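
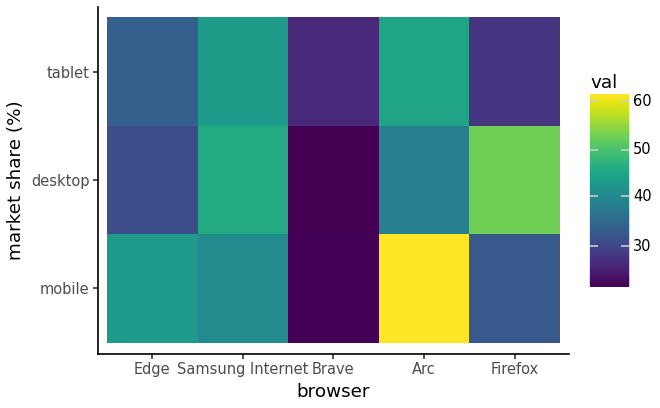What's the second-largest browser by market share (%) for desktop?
Samsung Internet

Top 3 for desktop: Firefox ≈ 55, Samsung Internet ≈ 45, Arc ≈ 40.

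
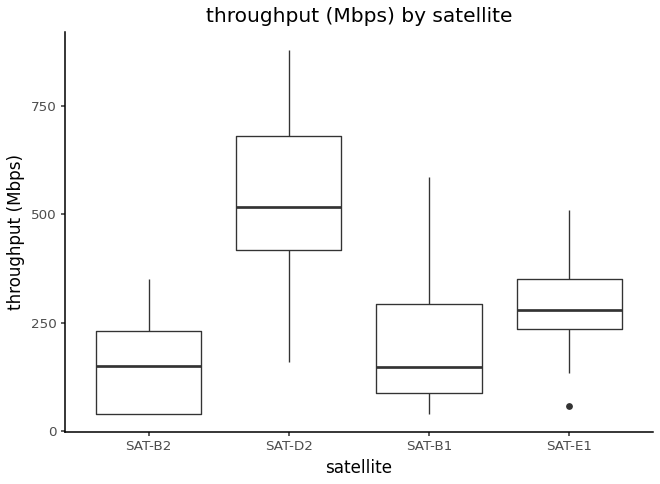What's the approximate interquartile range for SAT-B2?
≈ 200

Q3 ≈ 250, Q1 ≈ 50; IQR ≈ 200.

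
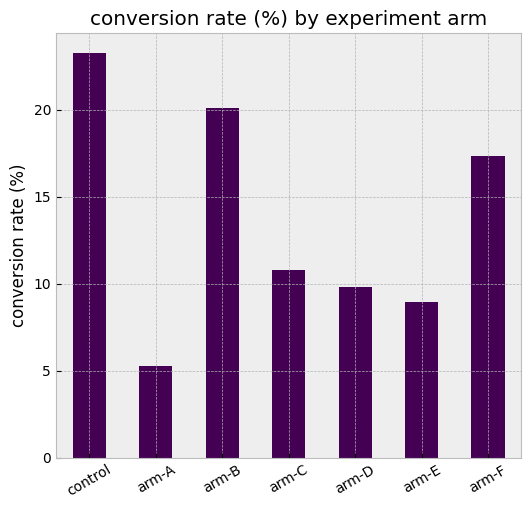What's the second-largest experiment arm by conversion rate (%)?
arm-B

Top 3: control ≈ 24, arm-B ≈ 20, arm-F ≈ 18.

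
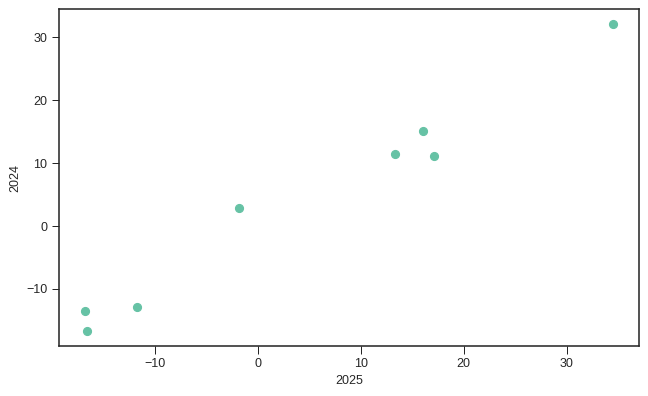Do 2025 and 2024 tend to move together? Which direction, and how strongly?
positive, strong

Points are positively correlated; strong (|r| ≈ 1.0).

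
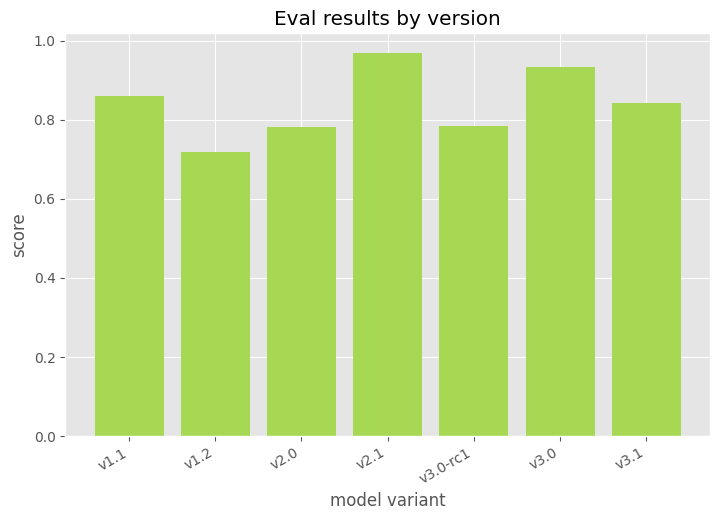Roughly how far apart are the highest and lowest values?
≈ 0.3

Max v2.1 ≈ 1.0, min v1.2 ≈ 0.7; range ≈ 0.3.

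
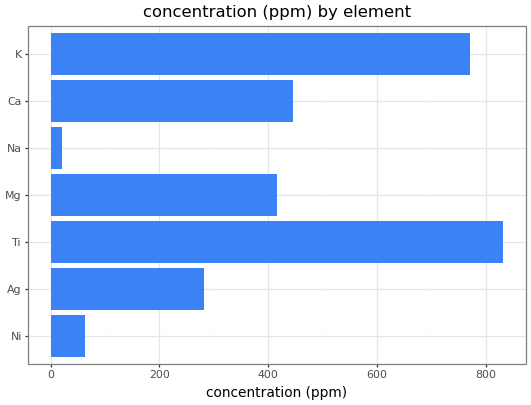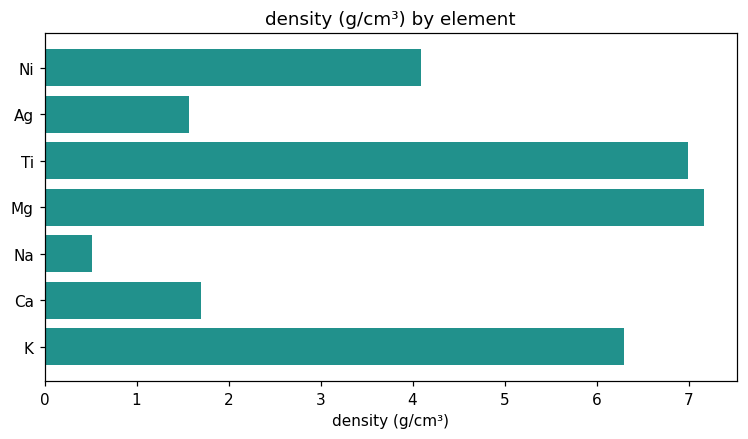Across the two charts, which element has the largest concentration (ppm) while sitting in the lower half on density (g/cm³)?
Ca

Chart 2 median density (g/cm³) ≈ 4; below-median elements: Ag, Na, Ca. Among those, Ca has the highest concentration (ppm) (≈ 400).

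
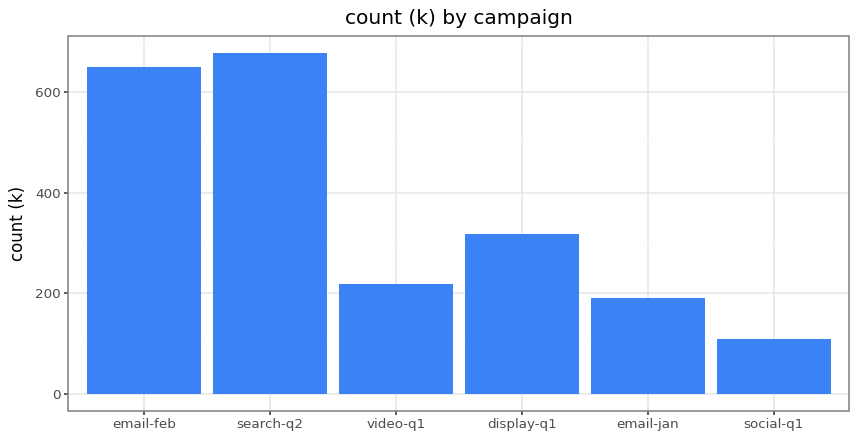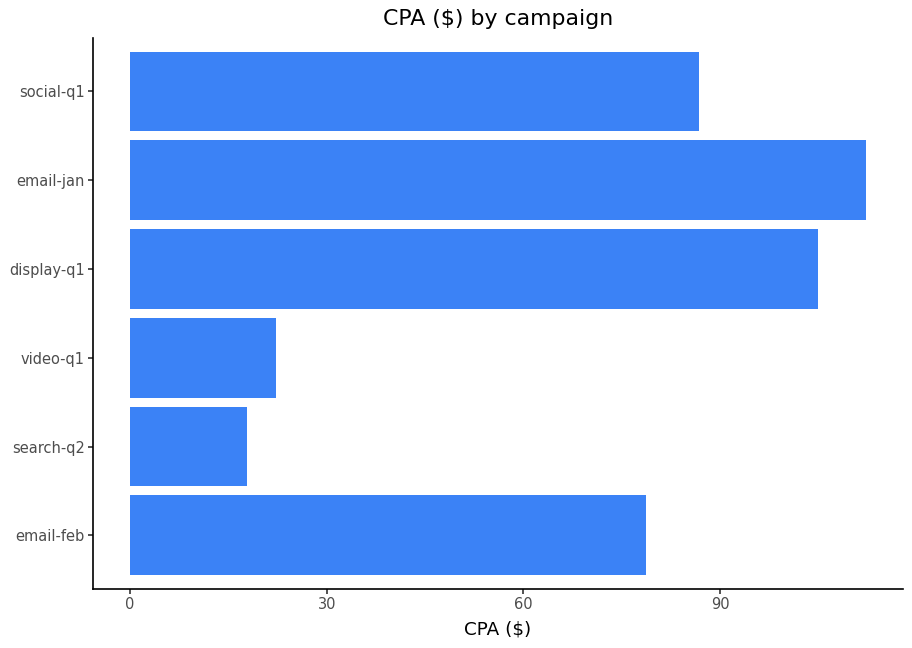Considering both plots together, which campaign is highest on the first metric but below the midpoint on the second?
Chart 2 median CPA ($) ≈ 80; below-median campaigns: email-feb, search-q2, video-q1. Among those, search-q2 has the highest count (k) (≈ 700).

search-q2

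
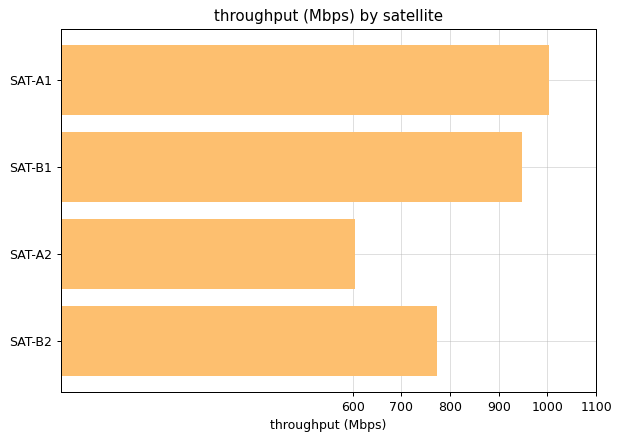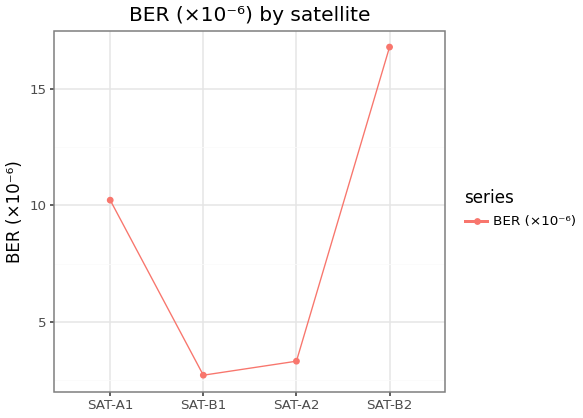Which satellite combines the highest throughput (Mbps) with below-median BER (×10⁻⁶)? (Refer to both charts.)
SAT-B1

Chart 2 median BER (×10⁻⁶) ≈ 6; below-median satellites: SAT-B1, SAT-A2. Among those, SAT-B1 has the highest throughput (Mbps) (≈ 900).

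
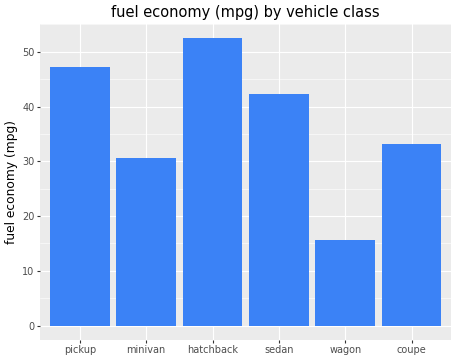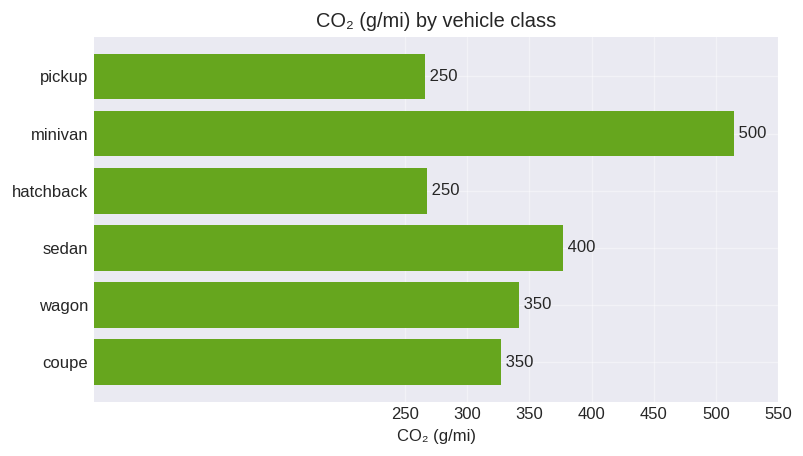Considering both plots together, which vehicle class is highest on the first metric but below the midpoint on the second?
hatchback

Chart 2 median CO₂ (g/mi) ≈ 350; below-median vehicle classes: pickup, hatchback, coupe. Among those, hatchback has the highest fuel economy (mpg) (≈ 50).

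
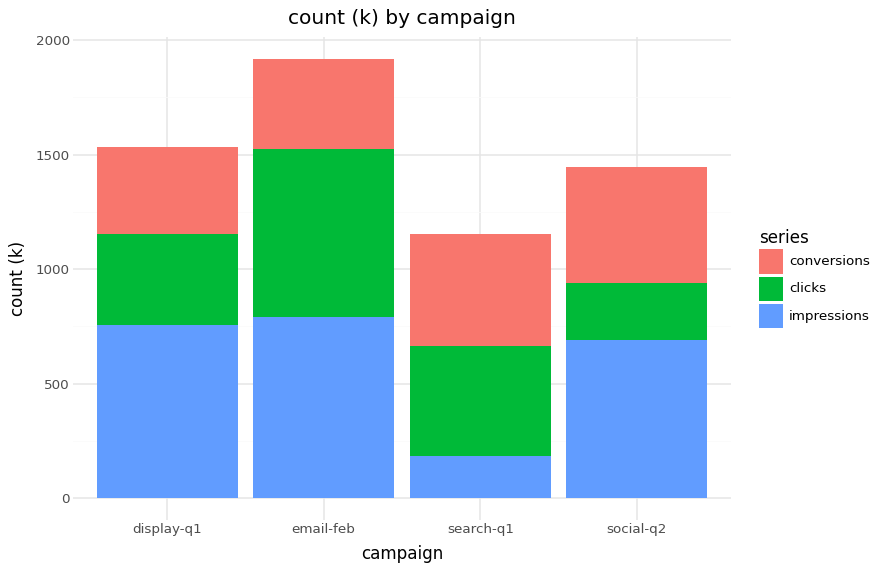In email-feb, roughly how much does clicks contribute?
clicks top ≈ 1600, bottom ≈ 800; segment ≈ 800.

≈ 800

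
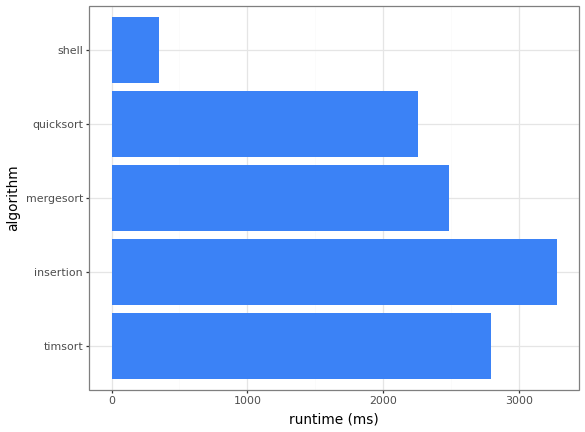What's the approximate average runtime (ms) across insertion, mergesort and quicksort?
≈ 2833

(3500 + 2500 + 2500) / 3 ≈ 2833.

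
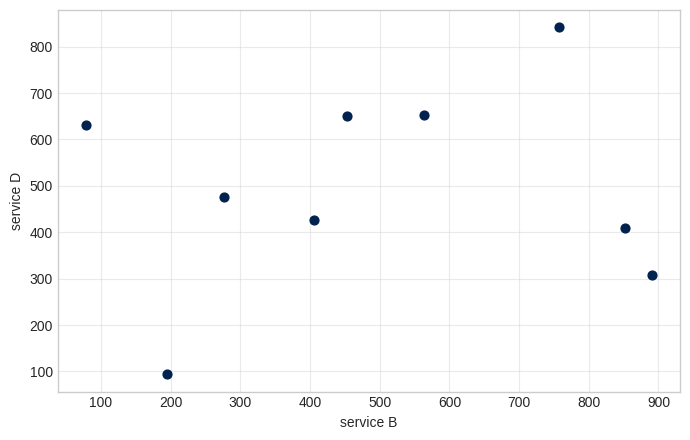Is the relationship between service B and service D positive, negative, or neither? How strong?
no clear correlation

Points are roughly uncorrelated; weak (|r| ≈ 0.1).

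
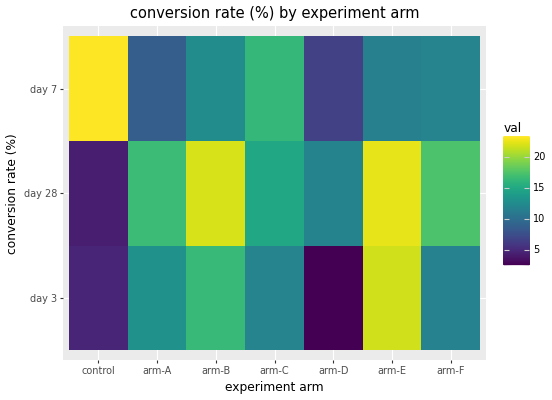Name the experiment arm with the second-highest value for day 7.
arm-C

Top 3 for day 7: control ≈ 24, arm-C ≈ 16, arm-B ≈ 12.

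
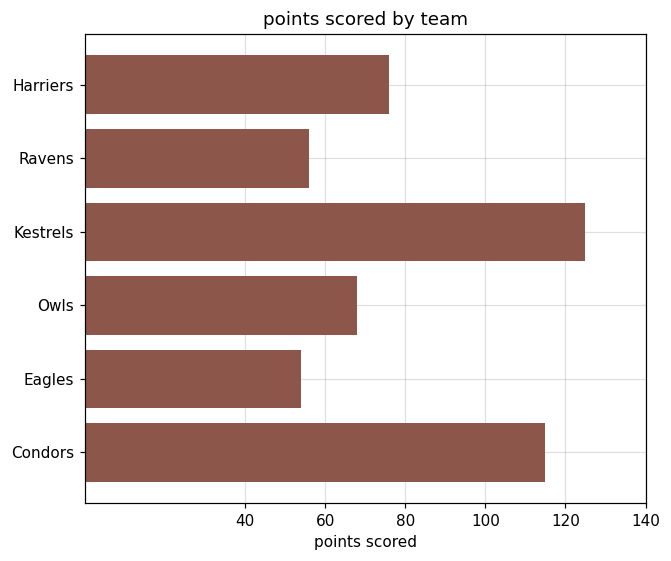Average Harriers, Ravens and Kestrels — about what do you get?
(80 + 60 + 120) / 3 ≈ 87.

≈ 87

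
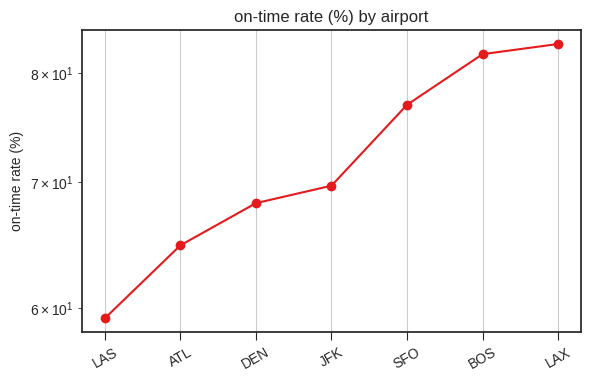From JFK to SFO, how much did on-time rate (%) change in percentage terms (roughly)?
JFK ≈ 70, SFO ≈ 76; (76 − 70) / 70 ≈ +8.6%.

≈ +8.6%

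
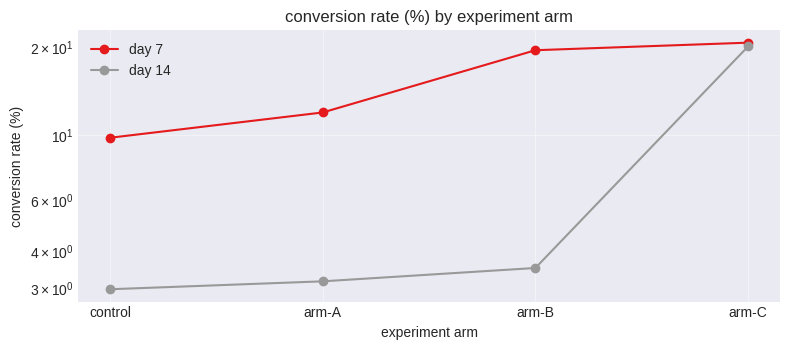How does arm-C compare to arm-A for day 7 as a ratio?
≈ 1.67×

arm-C ≈ 20, arm-A ≈ 12; 20/12 ≈ 1.67.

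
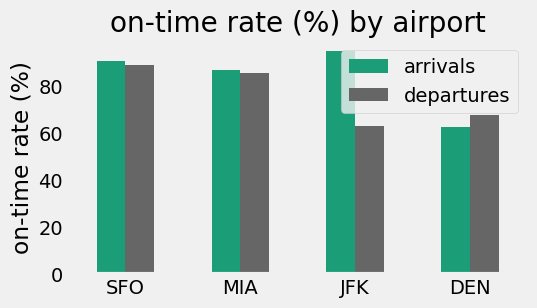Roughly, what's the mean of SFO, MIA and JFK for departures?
≈ 80

(90 + 90 + 60) / 3 ≈ 80.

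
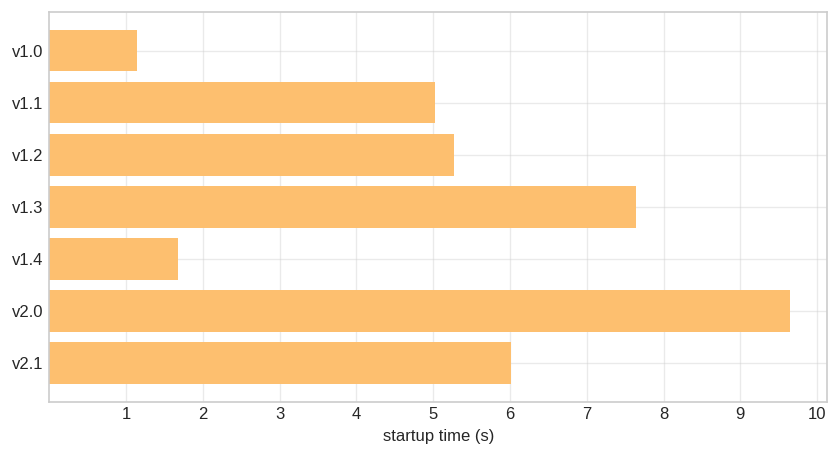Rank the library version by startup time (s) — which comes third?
Top 4: v2.0 ≈ 10, v1.3 ≈ 8, v2.1 ≈ 6, v1.2 ≈ 5.

v2.1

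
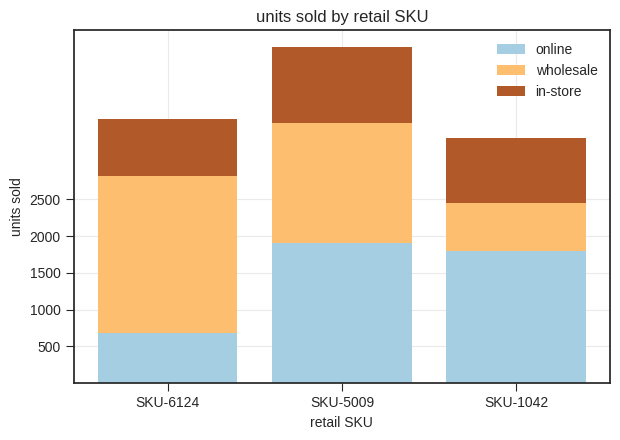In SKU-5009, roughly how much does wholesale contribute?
wholesale top ≈ 3500, bottom ≈ 2000; segment ≈ 1500.

≈ 1500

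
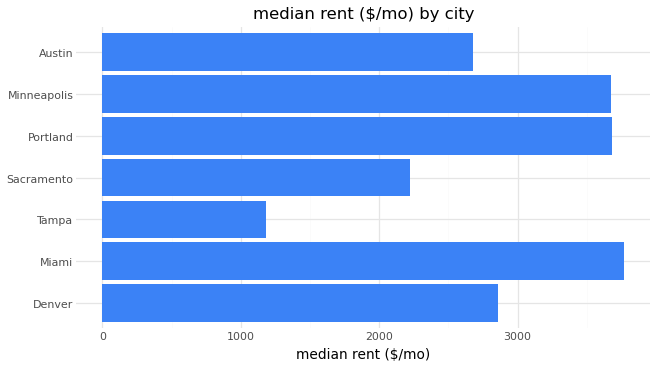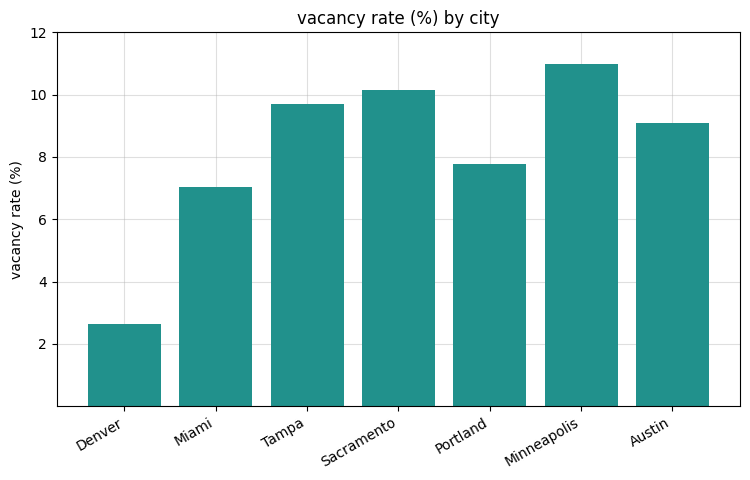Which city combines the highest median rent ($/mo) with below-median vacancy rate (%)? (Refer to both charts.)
Miami

Chart 2 median vacancy rate (%) ≈ 10; below-median cities: Denver, Miami, Portland. Among those, Miami has the highest median rent ($/mo) (≈ 4000).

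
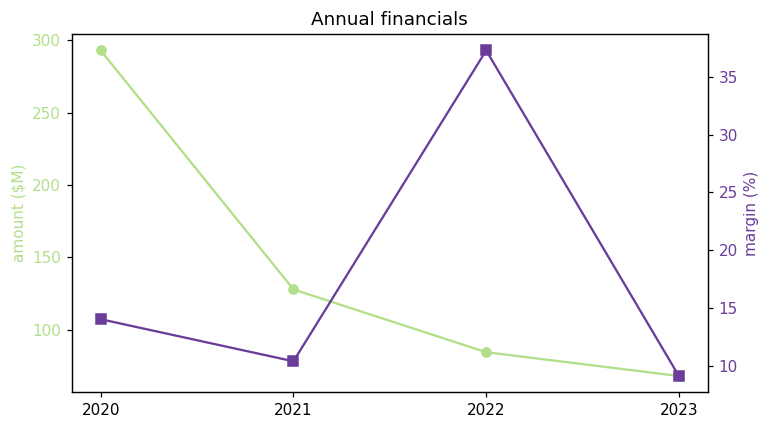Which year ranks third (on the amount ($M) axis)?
2022

Top 4 (on the amount ($M) axis): 2020 ≈ 300, 2021 ≈ 120, 2022 ≈ 80, 2023 ≈ 60.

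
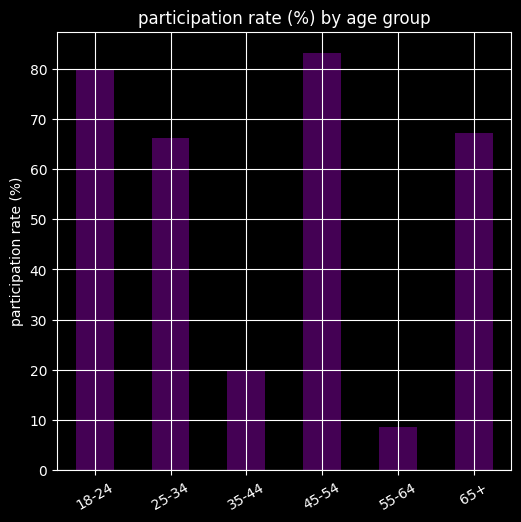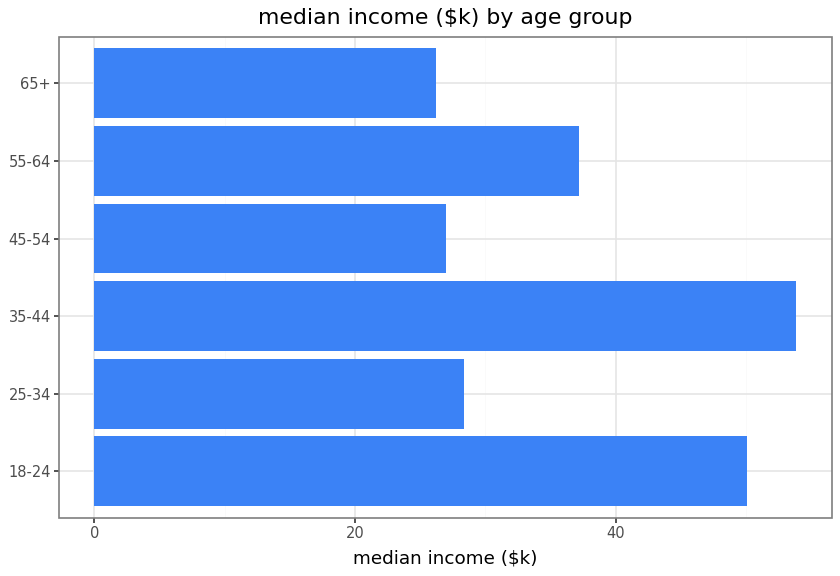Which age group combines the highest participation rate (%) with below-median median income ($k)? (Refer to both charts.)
Chart 2 median median income ($k) ≈ 35; below-median age groups: 25-34, 45-54, 65+. Among those, 45-54 has the highest participation rate (%) (≈ 80).

45-54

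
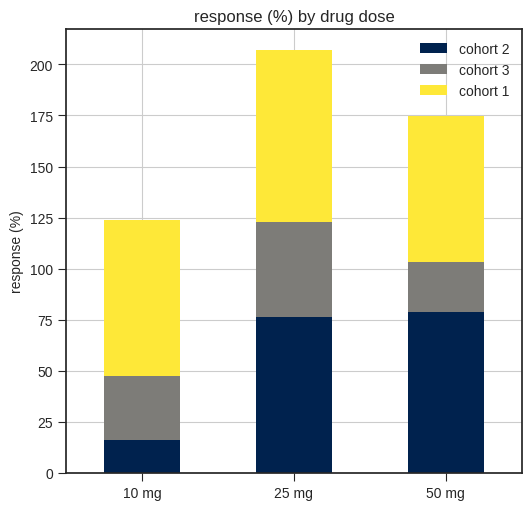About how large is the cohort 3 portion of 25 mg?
≈ 40

cohort 3 top ≈ 120, bottom ≈ 80; segment ≈ 40.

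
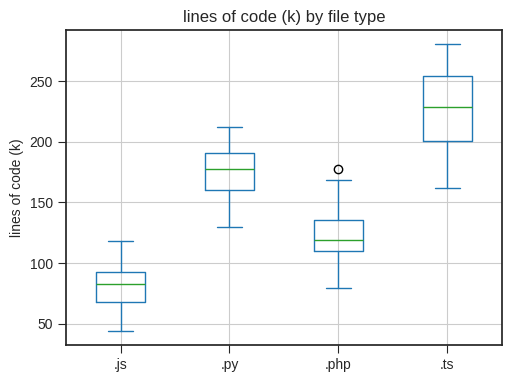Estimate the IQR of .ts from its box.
≈ 60

Q3 ≈ 260, Q1 ≈ 200; IQR ≈ 60.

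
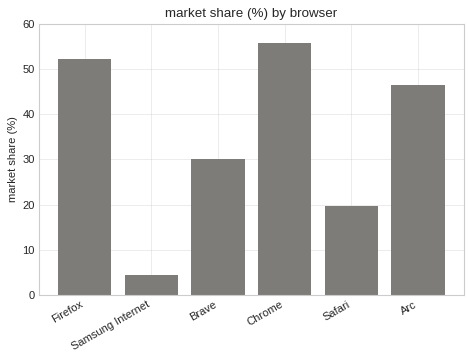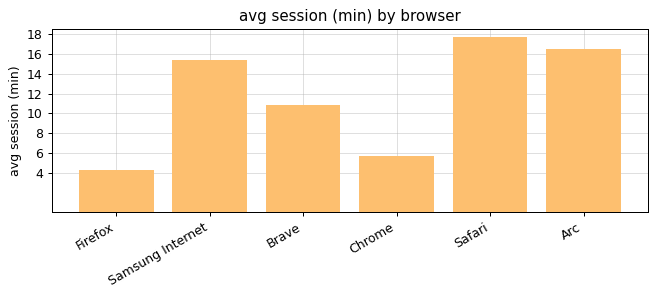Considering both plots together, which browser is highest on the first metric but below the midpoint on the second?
Chart 2 median avg session (min) ≈ 14; below-median browsers: Firefox, Brave, Chrome. Among those, Chrome has the highest market share (%) (≈ 60).

Chrome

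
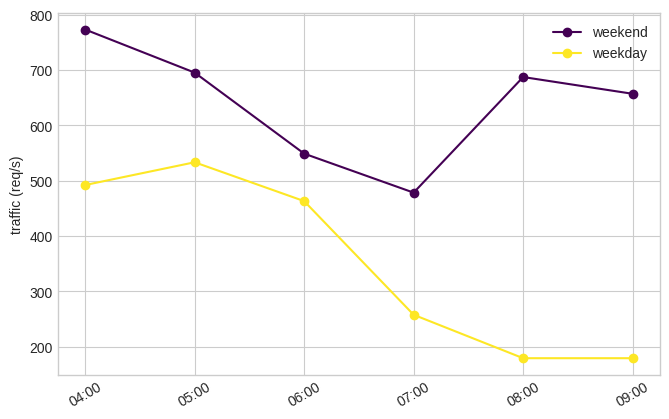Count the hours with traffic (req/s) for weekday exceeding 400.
Above 400: 04:00, 05:00, 06:00.

3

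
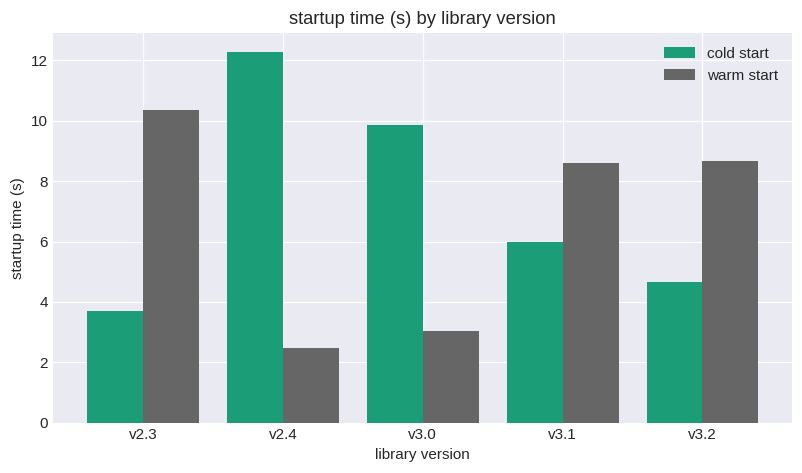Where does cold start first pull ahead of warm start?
v2.3: cold start ≈ 4 vs warm start ≈ 10 (not yet); v2.4: cold start ≈ 12 vs warm start ≈ 2 (first crossover).

v2.4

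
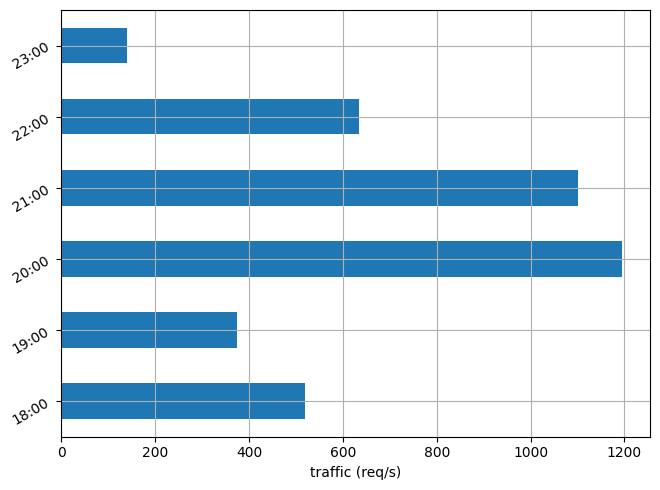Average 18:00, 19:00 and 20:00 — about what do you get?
≈ 700

(500 + 400 + 1200) / 3 ≈ 700.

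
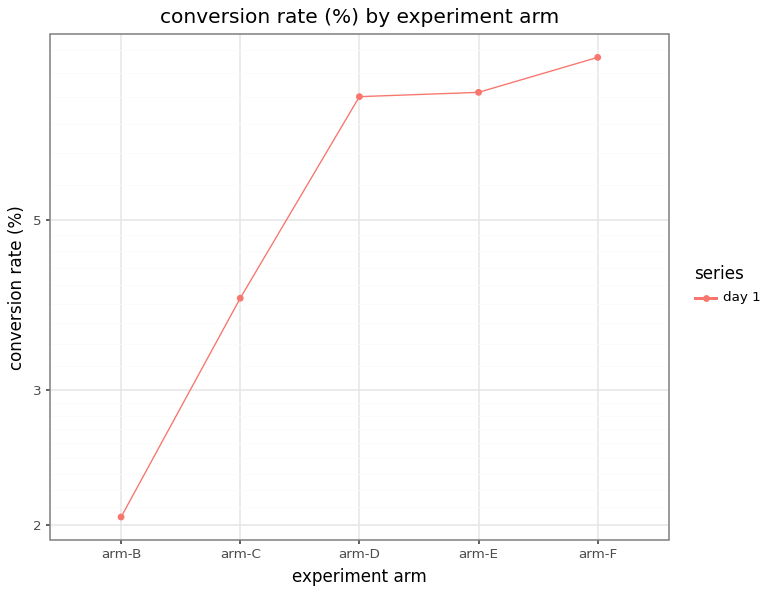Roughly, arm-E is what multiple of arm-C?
arm-E ≈ 7, arm-C ≈ 4; 7/4 ≈ 1.75.

≈ 1.75×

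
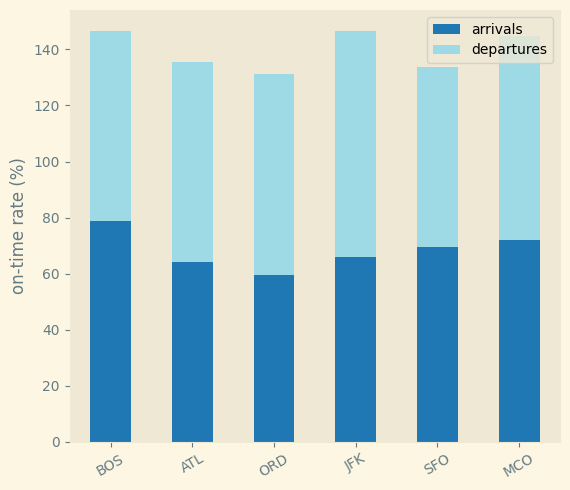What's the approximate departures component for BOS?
departures top ≈ 140, bottom ≈ 80; segment ≈ 60.

≈ 60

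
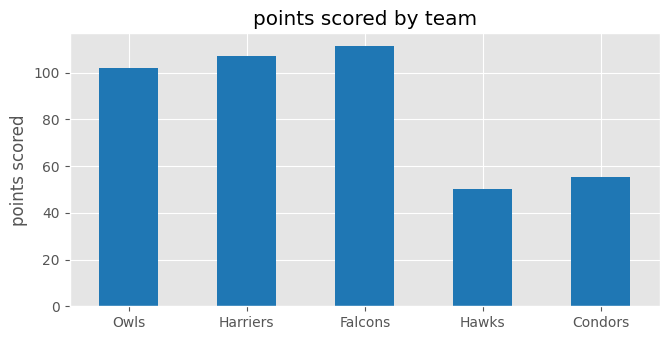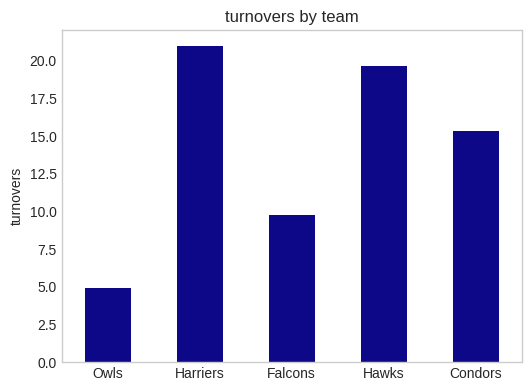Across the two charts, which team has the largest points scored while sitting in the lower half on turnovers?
Falcons

Chart 2 median turnovers ≈ 16; below-median teams: Owls, Falcons. Among those, Falcons has the highest points scored (≈ 120).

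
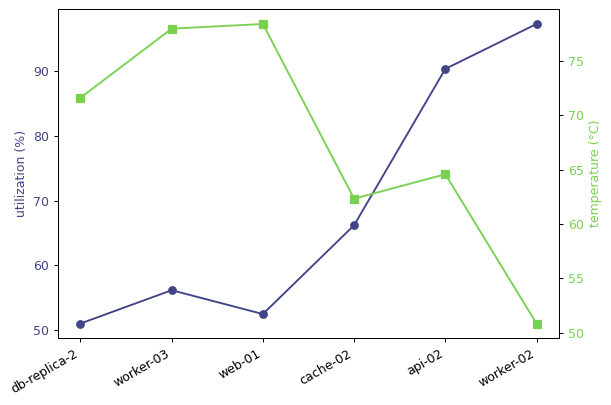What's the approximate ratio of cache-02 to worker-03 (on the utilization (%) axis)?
≈ 1.18×

cache-02 ≈ 65, worker-03 ≈ 55; 65/55 ≈ 1.18.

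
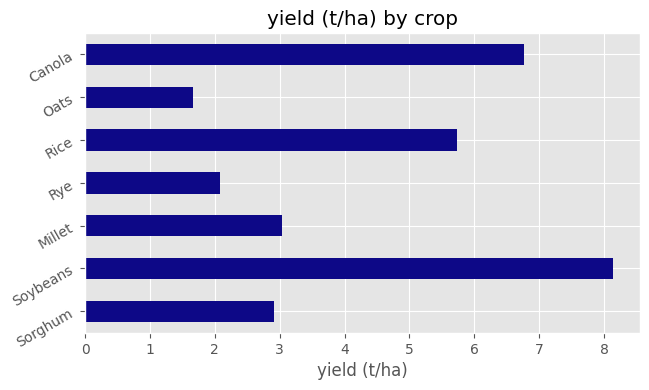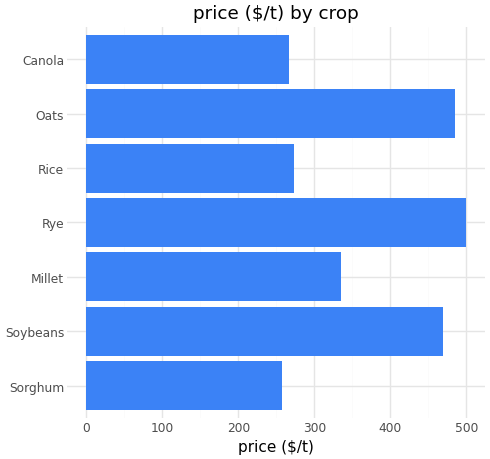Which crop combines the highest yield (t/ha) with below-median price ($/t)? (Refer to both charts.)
Chart 2 median price ($/t) ≈ 350; below-median crops: Sorghum, Rice, Canola. Among those, Canola has the highest yield (t/ha) (≈ 7).

Canola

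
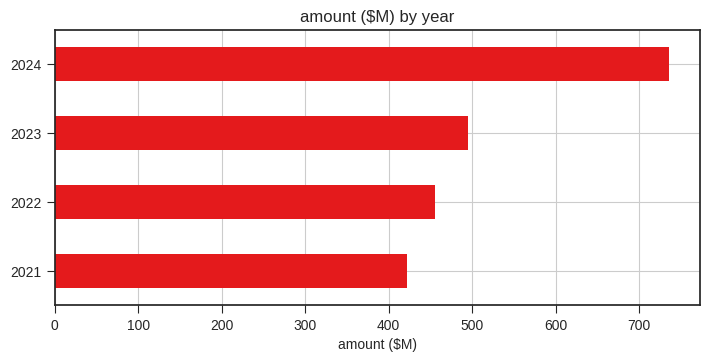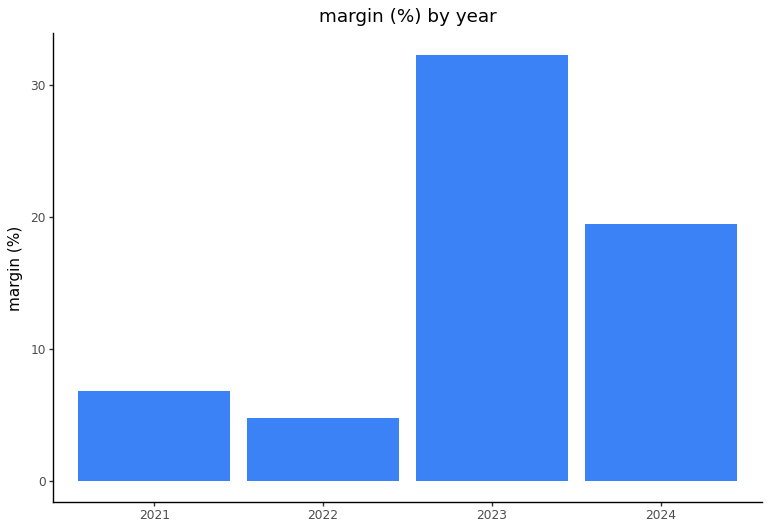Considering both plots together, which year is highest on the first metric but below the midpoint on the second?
Chart 2 median margin (%) ≈ 15; below-median years: 2021, 2022. Among those, 2022 has the highest amount ($M) (≈ 500).

2022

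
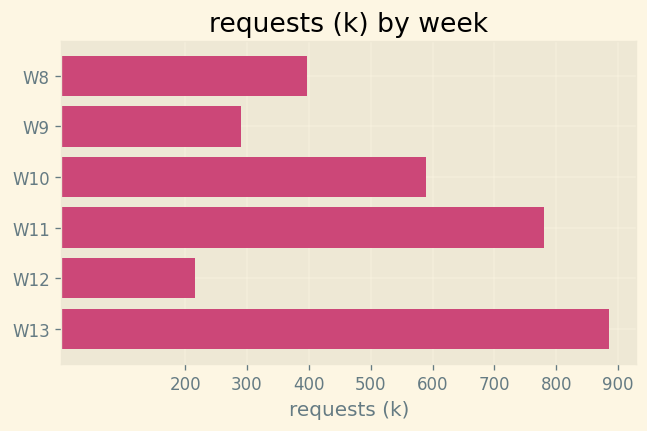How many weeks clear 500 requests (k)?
3

Above 500: W10, W11, W13.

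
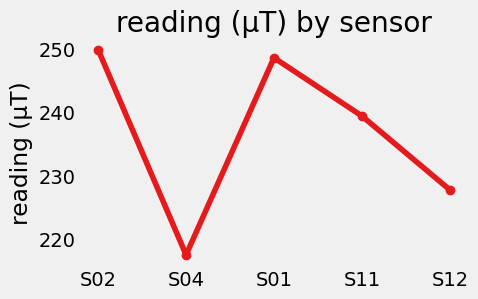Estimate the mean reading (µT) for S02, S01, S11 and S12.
≈ 242

(250 + 250 + 240 + 230) / 4 ≈ 242.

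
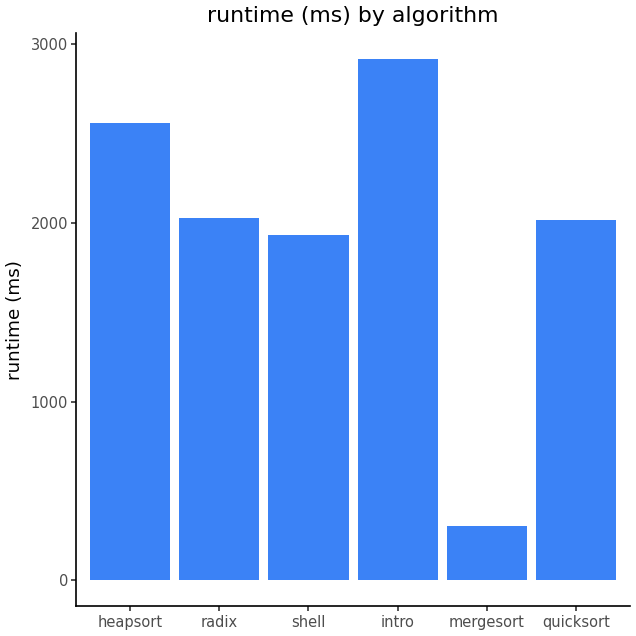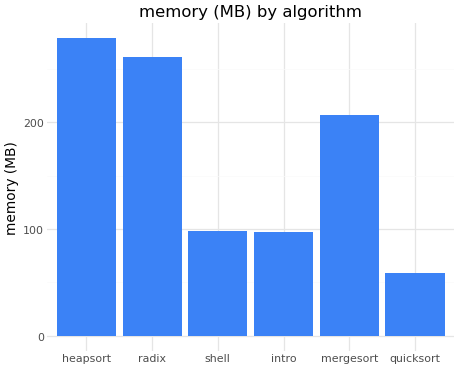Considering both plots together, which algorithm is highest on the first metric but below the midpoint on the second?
Chart 2 median memory (MB) ≈ 150; below-median algorithms: shell, intro, quicksort. Among those, intro has the highest runtime (ms) (≈ 3000).

intro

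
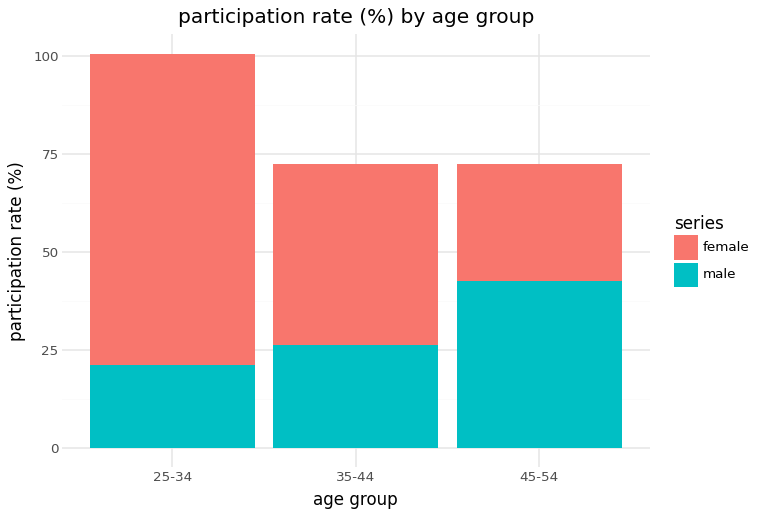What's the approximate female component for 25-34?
≈ 80

female top ≈ 100, bottom ≈ 20; segment ≈ 80.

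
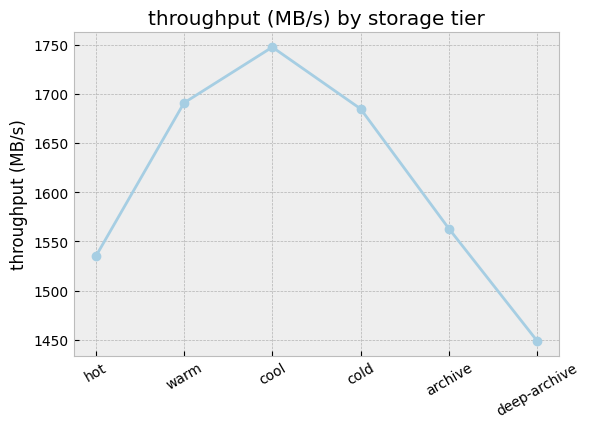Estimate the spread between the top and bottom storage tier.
≈ 300

Max cool ≈ 1750, min deep-archive ≈ 1450; range ≈ 300.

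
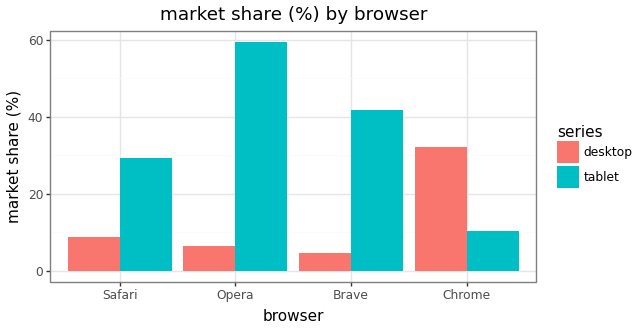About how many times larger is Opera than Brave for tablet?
≈ 1.5×

Opera ≈ 60, Brave ≈ 40; 60/40 ≈ 1.5.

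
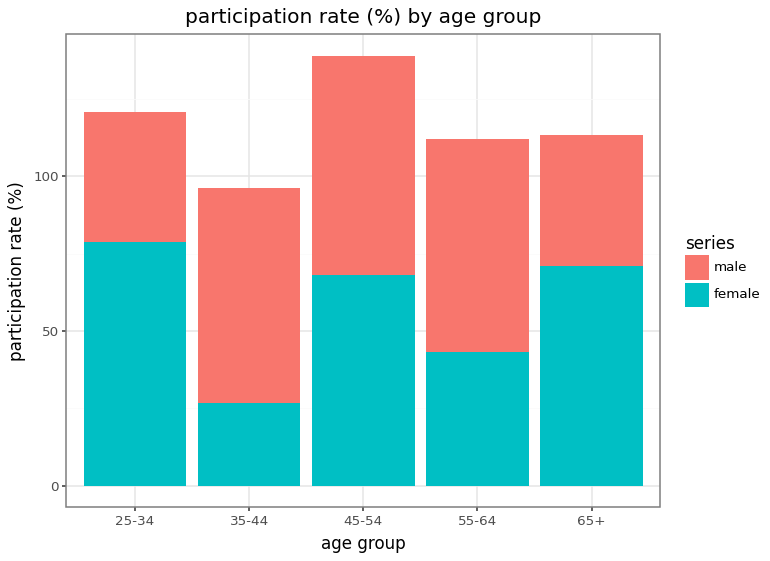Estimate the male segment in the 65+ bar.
≈ 40

male top ≈ 120, bottom ≈ 80; segment ≈ 40.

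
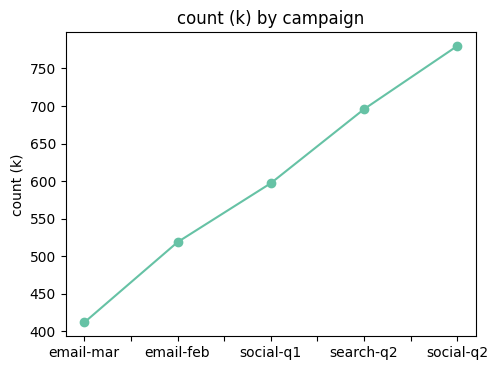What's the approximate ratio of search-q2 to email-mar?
≈ 1.75×

search-q2 ≈ 700, email-mar ≈ 400; 700/400 ≈ 1.75.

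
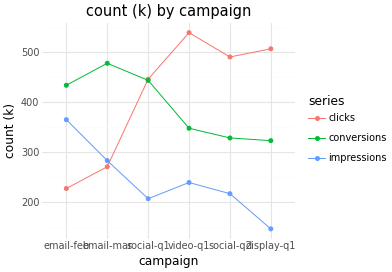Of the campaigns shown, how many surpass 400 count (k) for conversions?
3

Above 400: email-feb, email-mar, social-q1.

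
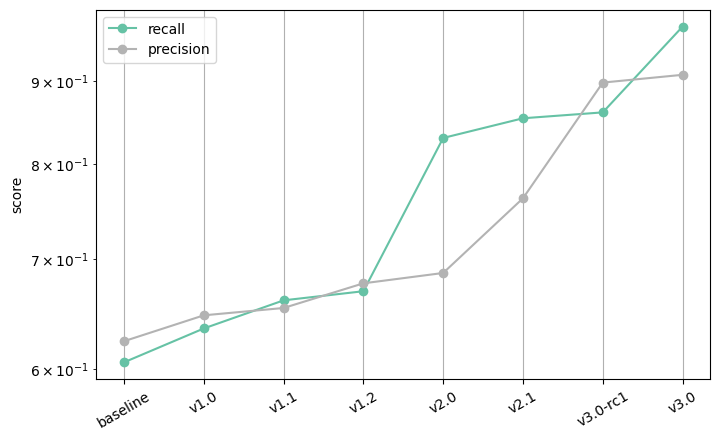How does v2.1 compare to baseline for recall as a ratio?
≈ 1.42×

v2.1 ≈ 0.85, baseline ≈ 0.60; 0.85/0.60 ≈ 1.42.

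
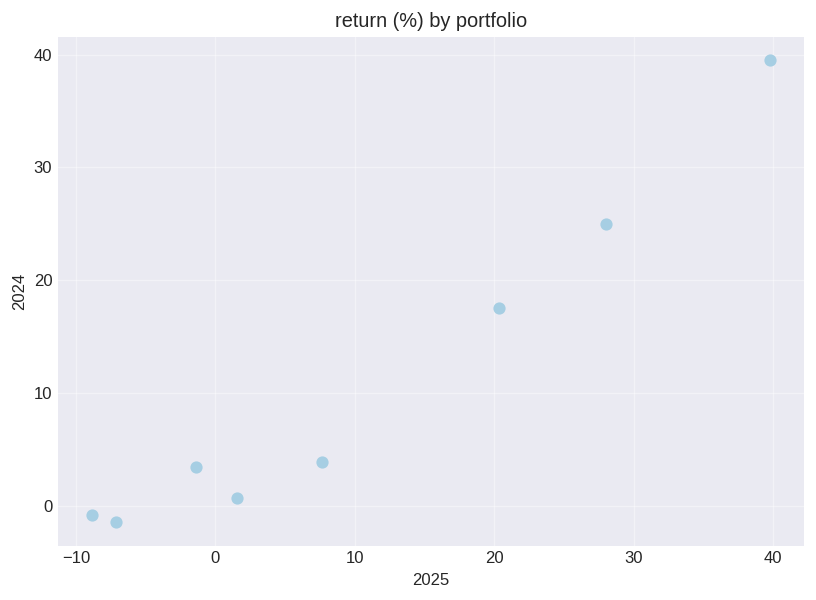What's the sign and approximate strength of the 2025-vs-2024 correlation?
positive, strong

Points are positively correlated; strong (|r| ≈ 1.0).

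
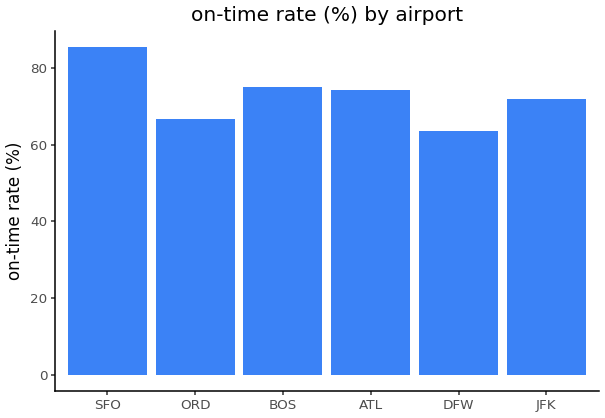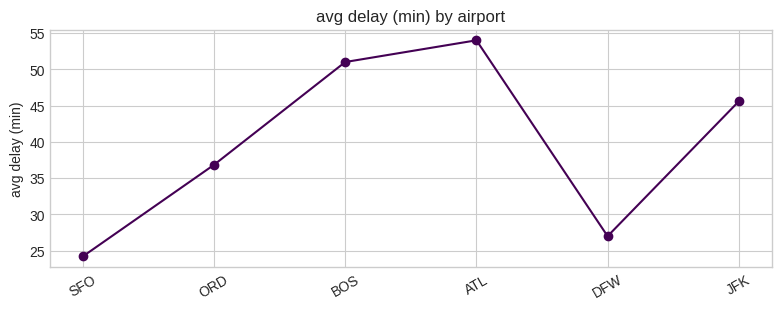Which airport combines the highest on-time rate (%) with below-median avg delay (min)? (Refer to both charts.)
SFO

Chart 2 median avg delay (min) ≈ 40; below-median airports: SFO, ORD, DFW. Among those, SFO has the highest on-time rate (%) (≈ 90).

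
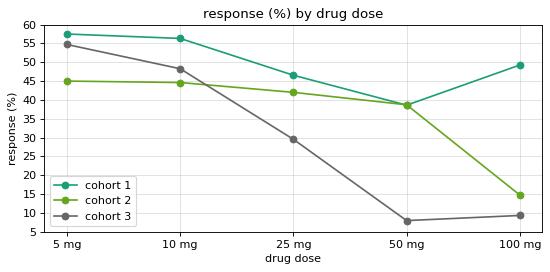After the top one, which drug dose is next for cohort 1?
10 mg

Top 3 for cohort 1: 5 mg ≈ 60, 10 mg ≈ 55, 100 mg ≈ 50.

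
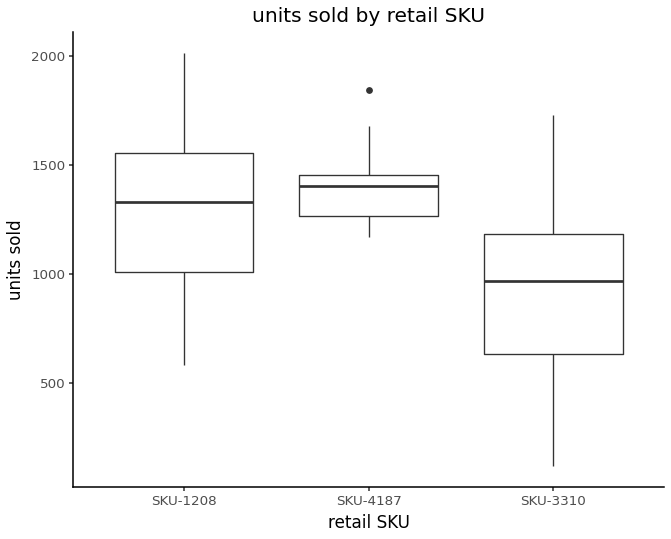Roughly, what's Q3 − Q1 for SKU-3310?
≈ 550

Q3 ≈ 1200, Q1 ≈ 650; IQR ≈ 550.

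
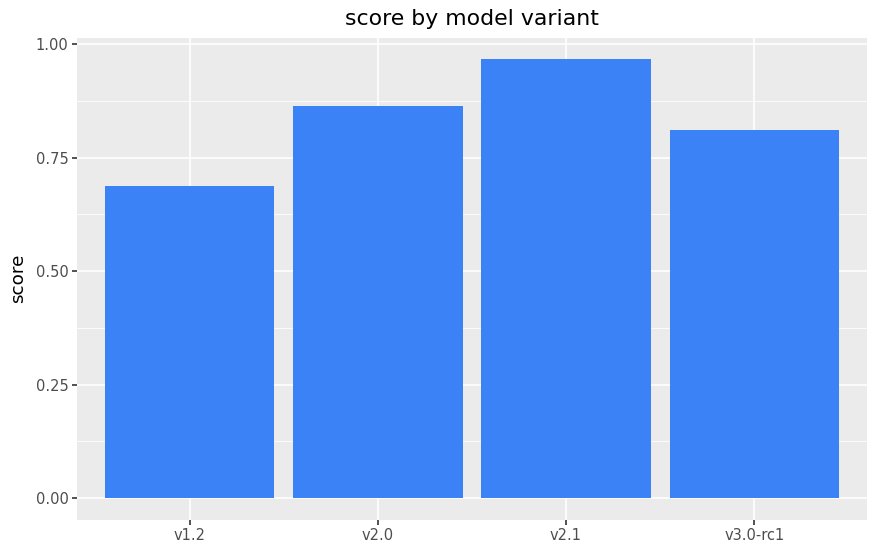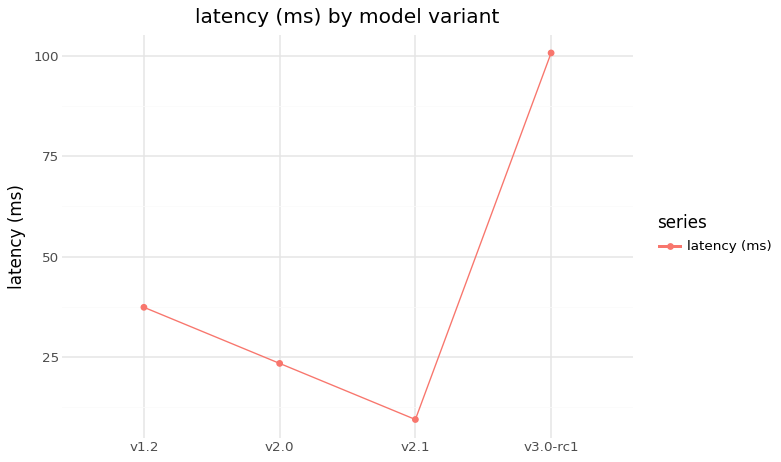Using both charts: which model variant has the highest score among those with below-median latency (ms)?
Chart 2 median latency (ms) ≈ 30; below-median model variants: v2.0, v2.1. Among those, v2.1 has the highest score (≈ 1).

v2.1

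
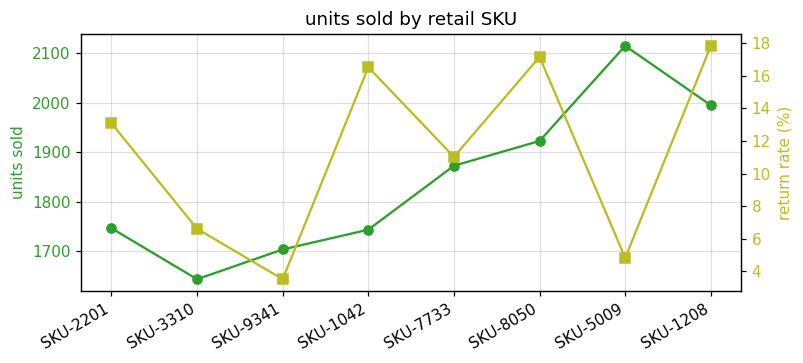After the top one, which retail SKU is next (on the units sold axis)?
SKU-1208

Top 3 (on the units sold axis): SKU-5009 ≈ 2100, SKU-1208 ≈ 2000, SKU-8050 ≈ 1900.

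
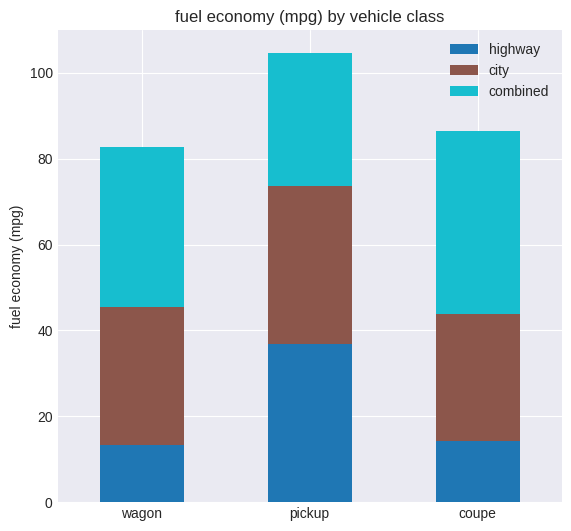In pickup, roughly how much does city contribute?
city top ≈ 70, bottom ≈ 40; segment ≈ 30.

≈ 30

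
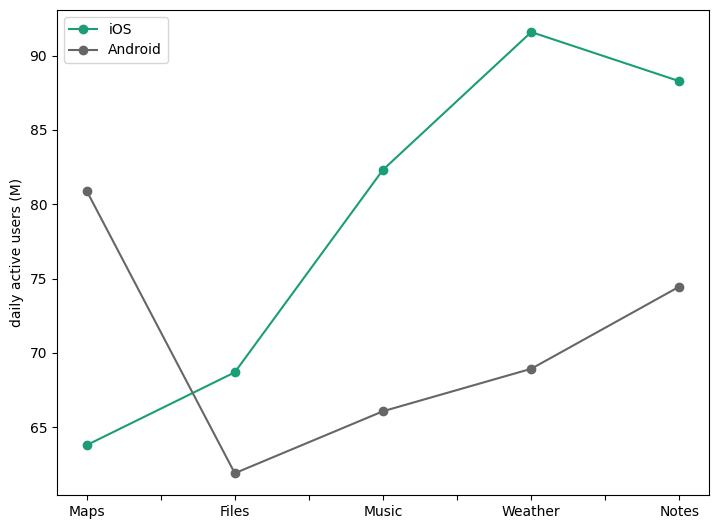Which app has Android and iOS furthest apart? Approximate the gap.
Weather: Android ≈ 70, iOS ≈ 90 → gap ≈ 20. Next-largest (Maps) is only ≈ 15.

Weather, ≈ 20 M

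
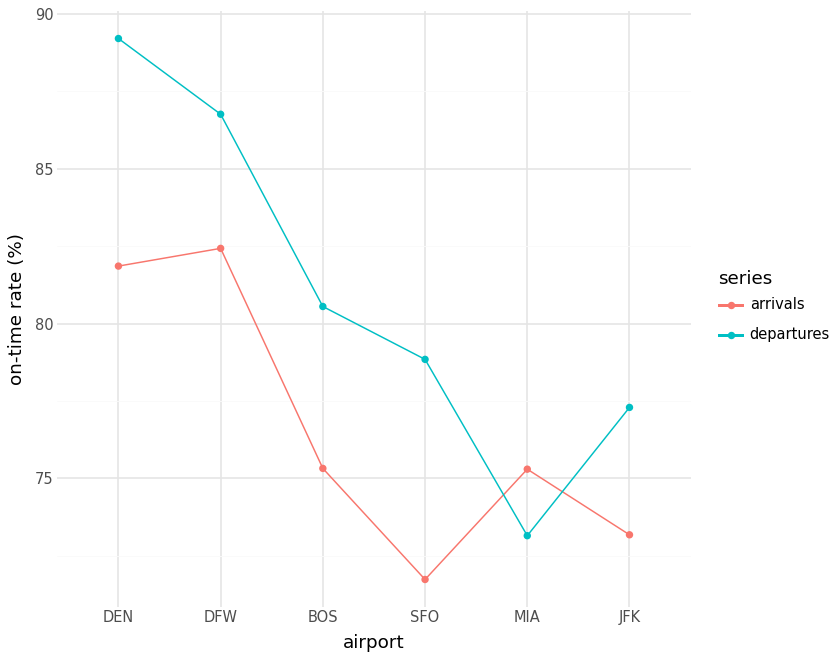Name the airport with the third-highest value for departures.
BOS

Top 4 for departures: DEN ≈ 90, DFW ≈ 86, BOS ≈ 80, SFO ≈ 78.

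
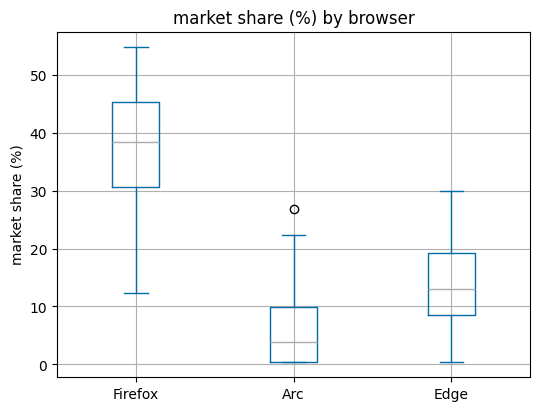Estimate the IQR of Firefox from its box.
≈ 15

Q3 ≈ 45, Q1 ≈ 30; IQR ≈ 15.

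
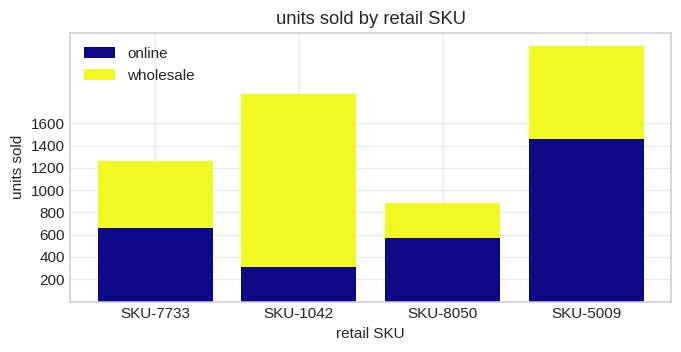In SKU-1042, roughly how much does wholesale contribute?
≈ 1400

wholesale top ≈ 1800, bottom ≈ 400; segment ≈ 1400.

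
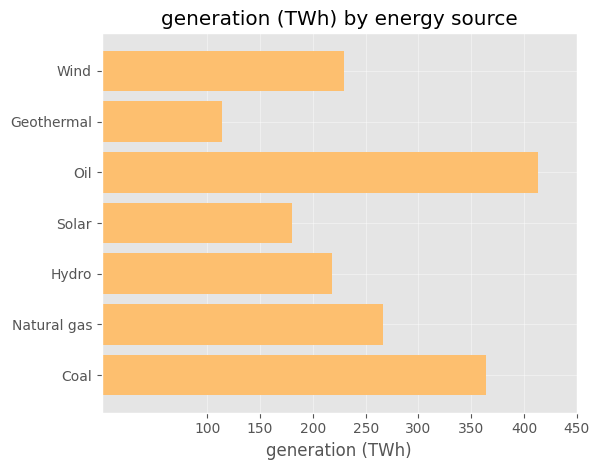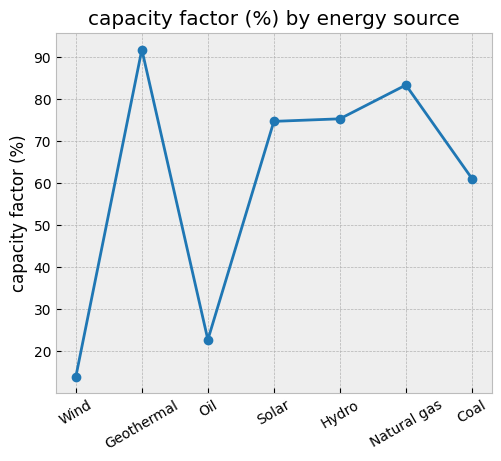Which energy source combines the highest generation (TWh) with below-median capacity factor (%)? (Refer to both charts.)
Chart 2 median capacity factor (%) ≈ 70; below-median energy sources: Wind, Oil, Coal. Among those, Oil has the highest generation (TWh) (≈ 400).

Oil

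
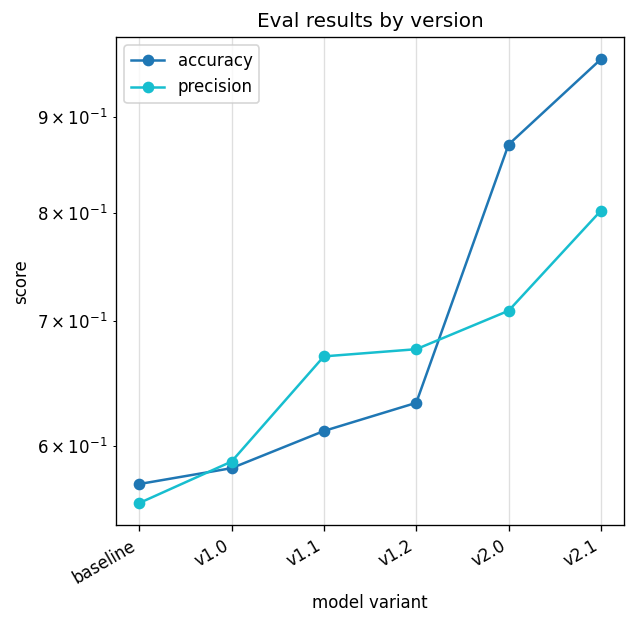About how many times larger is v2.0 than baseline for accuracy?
v2.0 ≈ 0.85, baseline ≈ 0.55; 0.85/0.55 ≈ 1.55.

≈ 1.55×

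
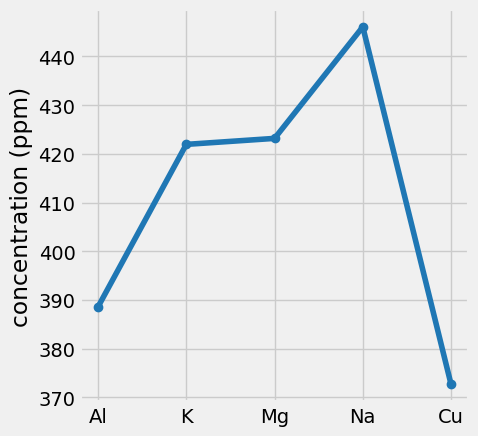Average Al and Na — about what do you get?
(390 + 450) / 2 ≈ 420.

≈ 420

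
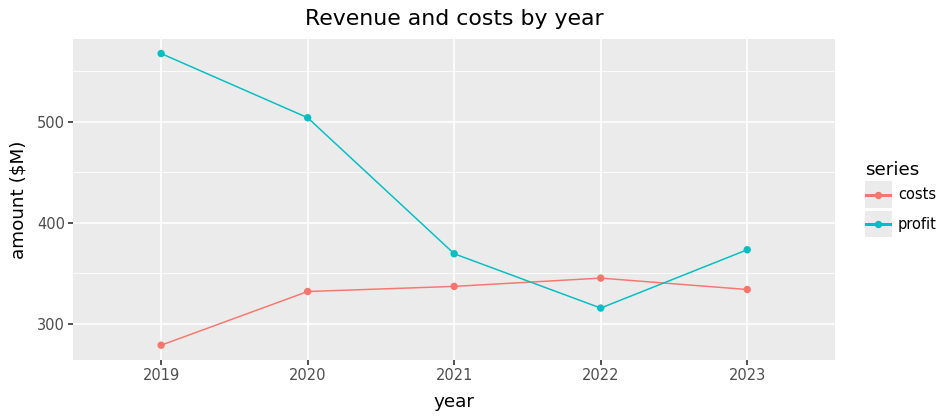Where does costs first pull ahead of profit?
2022

2021: costs ≈ 325 vs profit ≈ 375 (not yet); 2022: costs ≈ 350 vs profit ≈ 325 (first crossover).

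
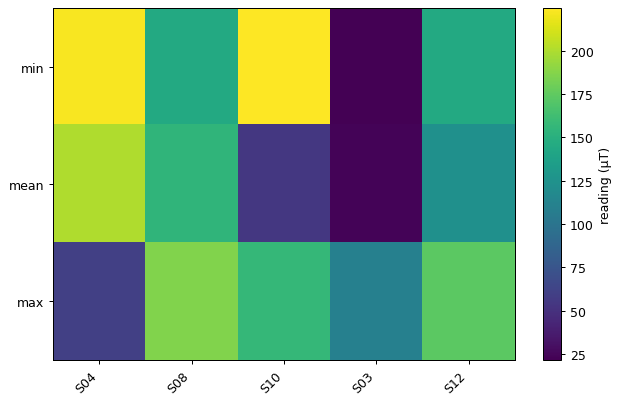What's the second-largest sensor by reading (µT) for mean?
Top 3 for mean: S04 ≈ 200, S08 ≈ 160, S12 ≈ 120.

S08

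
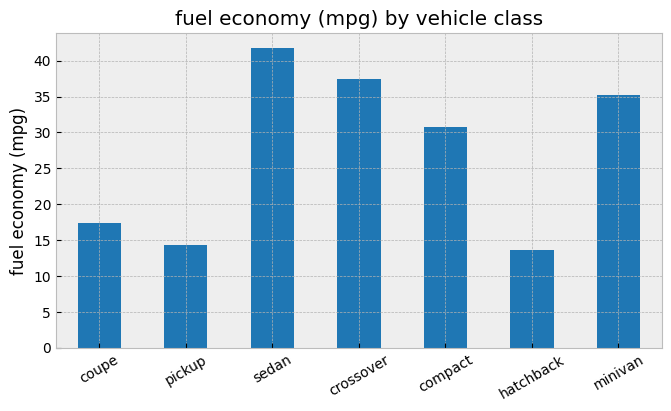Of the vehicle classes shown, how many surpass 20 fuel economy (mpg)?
Above 20: sedan, crossover, compact, minivan.

4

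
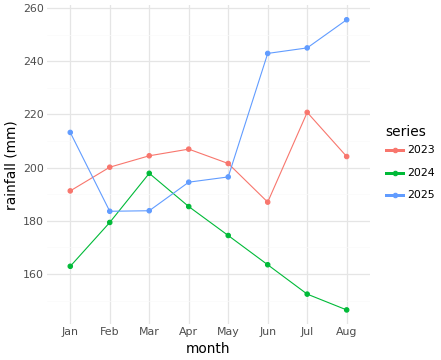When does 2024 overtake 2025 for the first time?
Mar

Feb: 2024 ≈ 180 vs 2025 ≈ 180 (not yet); Mar: 2024 ≈ 200 vs 2025 ≈ 180 (first crossover).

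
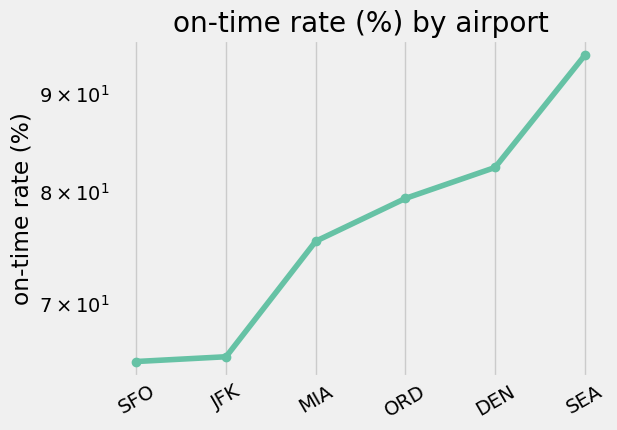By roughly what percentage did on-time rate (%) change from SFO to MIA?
SFO ≈ 65, MIA ≈ 75; (75 − 65) / 65 ≈ +15.4%.

≈ +15.4%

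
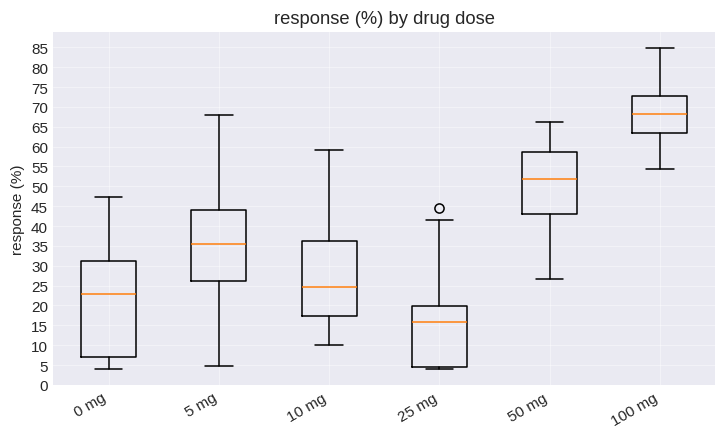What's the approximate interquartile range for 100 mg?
≈ 10

Q3 ≈ 75, Q1 ≈ 65; IQR ≈ 10.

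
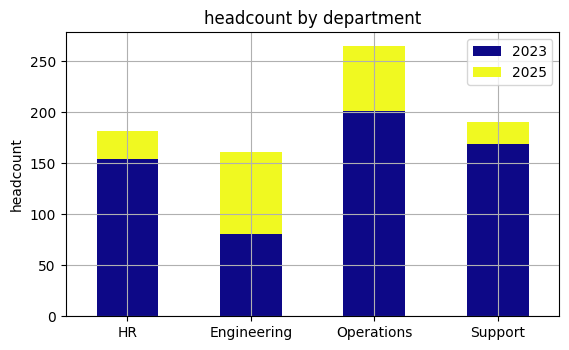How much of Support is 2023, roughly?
≈ 175

2023 top ≈ 175, bottom ≈ 0; segment ≈ 175.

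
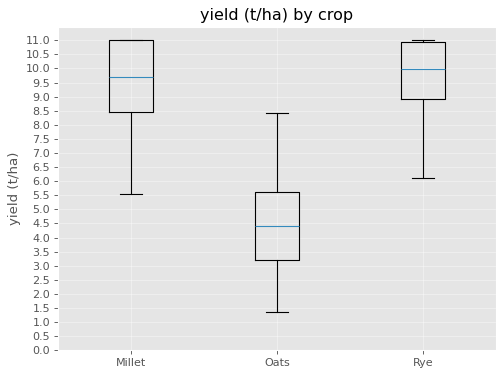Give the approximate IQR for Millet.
≈ 2.5

Q3 ≈ 11.0, Q1 ≈ 8.5; IQR ≈ 2.5.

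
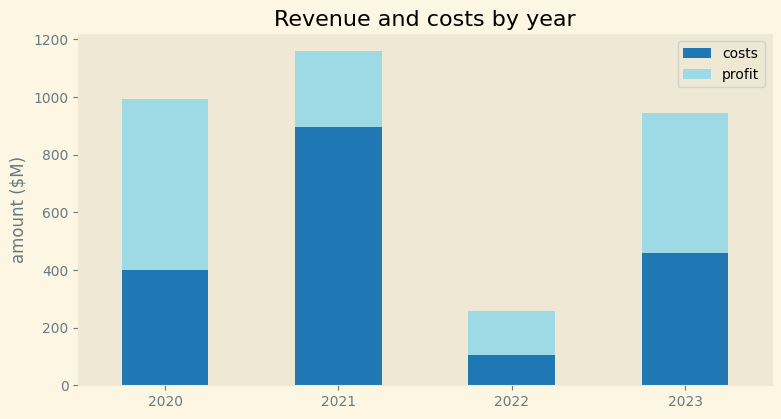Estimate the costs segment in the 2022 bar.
costs top ≈ 100, bottom ≈ 0; segment ≈ 100.

≈ 100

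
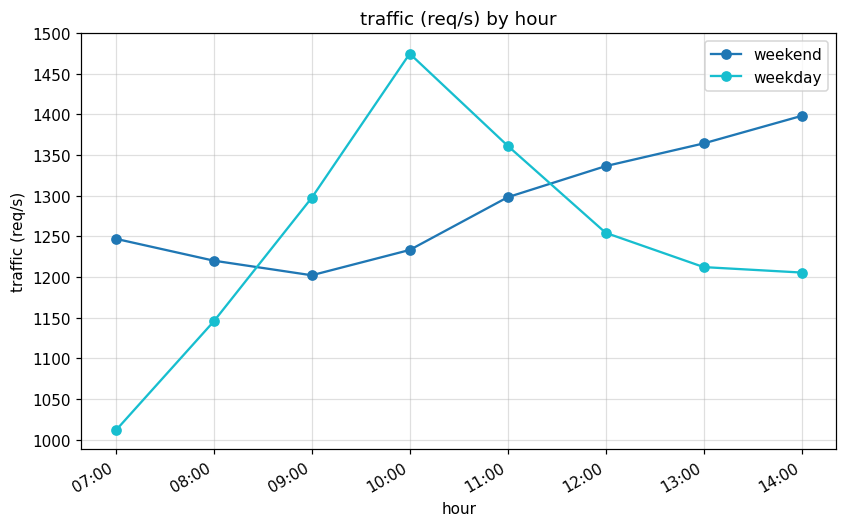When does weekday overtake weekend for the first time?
08:00: weekday ≈ 1150 vs weekend ≈ 1200 (not yet); 09:00: weekday ≈ 1300 vs weekend ≈ 1200 (first crossover).

09:00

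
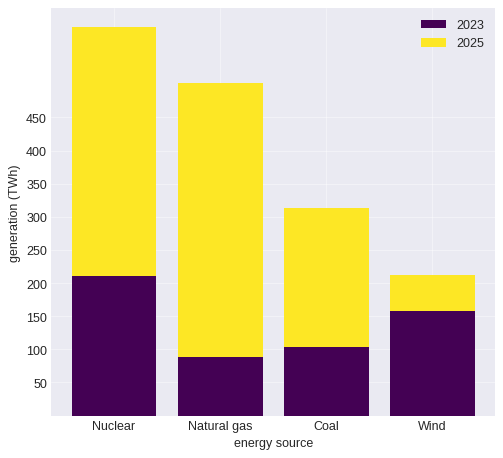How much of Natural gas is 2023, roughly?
≈ 100

2023 top ≈ 100, bottom ≈ 0; segment ≈ 100.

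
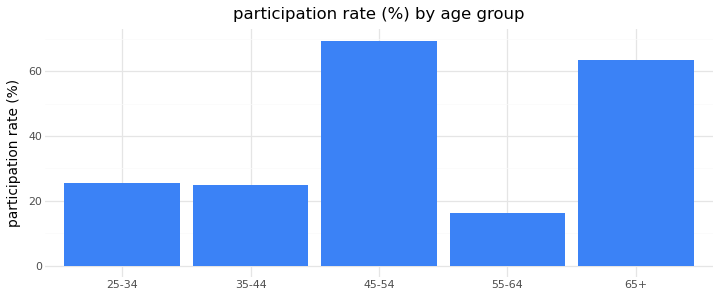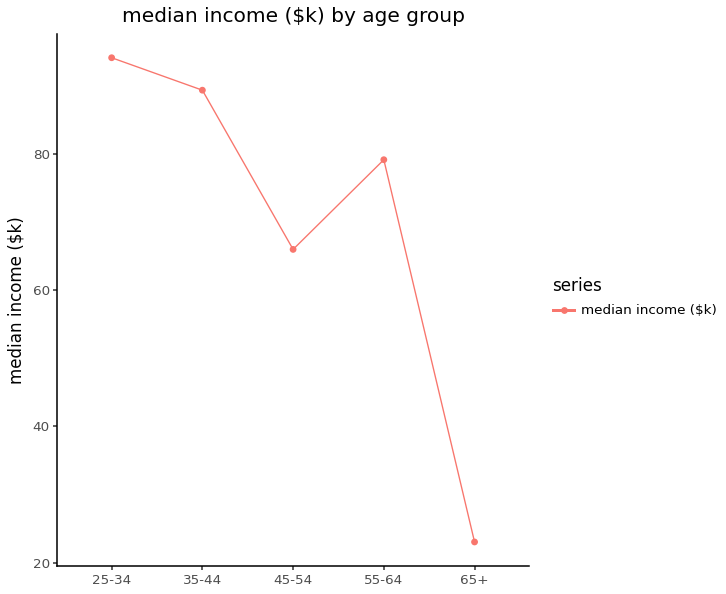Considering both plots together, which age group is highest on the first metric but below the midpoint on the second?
Chart 2 median median income ($k) ≈ 80; below-median age groups: 45-54, 65+. Among those, 45-54 has the highest participation rate (%) (≈ 70).

45-54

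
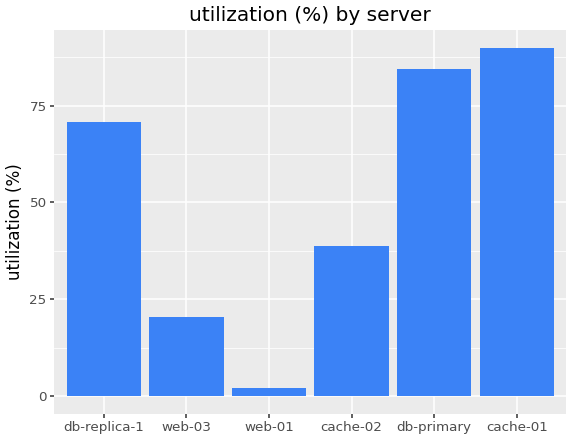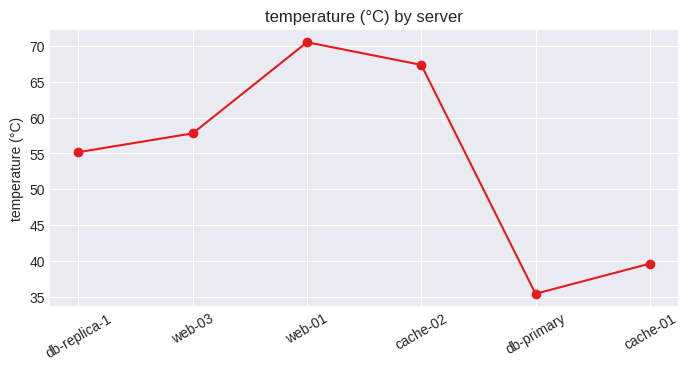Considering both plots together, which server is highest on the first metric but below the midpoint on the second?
cache-01

Chart 2 median temperature (°C) ≈ 60; below-median servers: db-replica-1, db-primary, cache-01. Among those, cache-01 has the highest utilization (%) (≈ 90).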